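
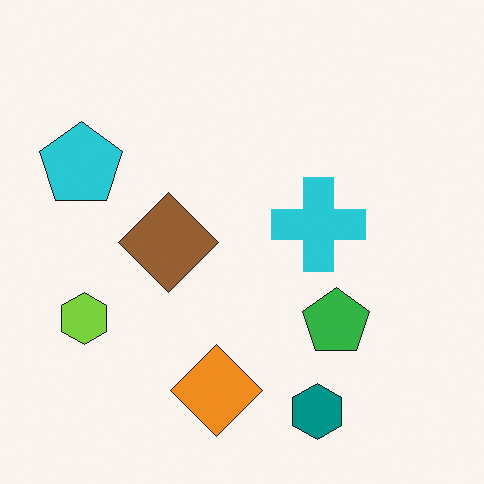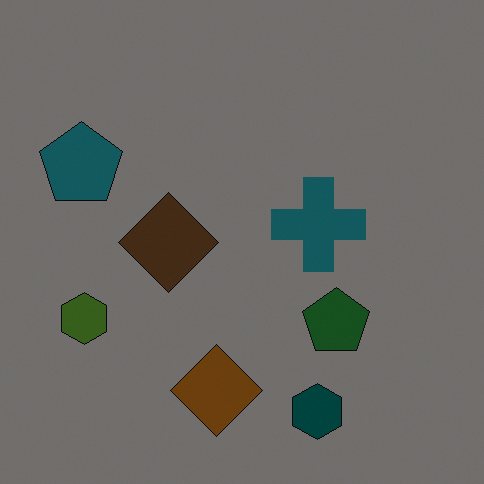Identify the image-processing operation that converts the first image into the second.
The transformation is: darkened a lot.

Every pixel — background and shapes alike — is uniformly darkened.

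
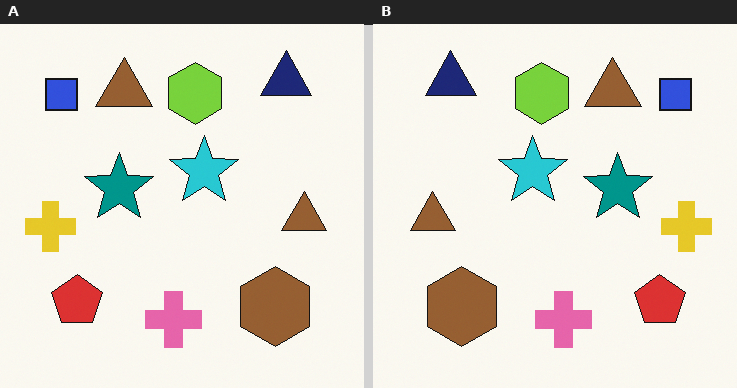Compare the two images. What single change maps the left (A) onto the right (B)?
The transformation is: flipped horizontally (left ↔ right).

The yellow cross is in the left of the left (A) image and the right of the right (B) — shapes on opposite sides of the vertical midline have swapped in a mirror flip.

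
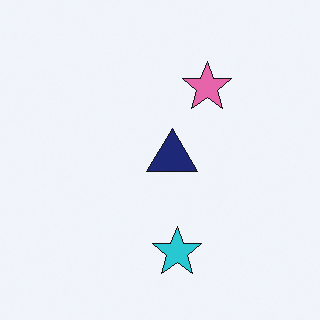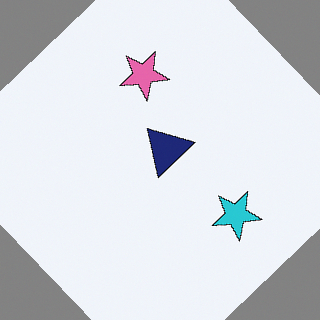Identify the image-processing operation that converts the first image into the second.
Rotated counter-clockwise by a large amount — several tens of degrees.

Every shape is tilted by the same angle and the image corners show triangular fill wedges — a whole-image rotation by a non-right angle.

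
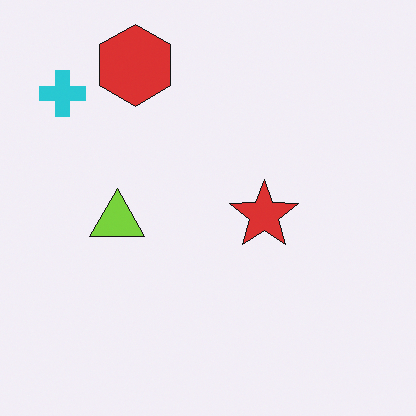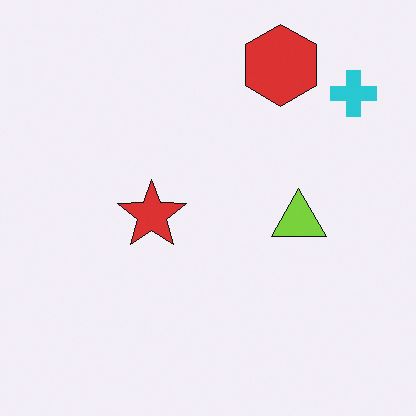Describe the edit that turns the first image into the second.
It was flipped horizontally (left ↔ right).

The cyan cross is in the top-left of the first image and the top-right of the second — shapes on opposite sides of the vertical midline have swapped in a mirror flip.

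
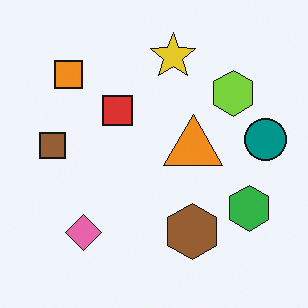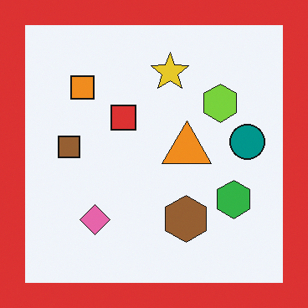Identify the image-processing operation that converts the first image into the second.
Framed with a red border.

A solid red frame runs around the edge of the second image, with the content slightly shrunk inside it.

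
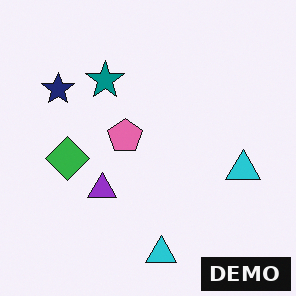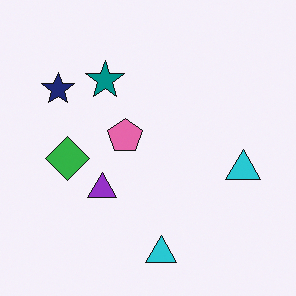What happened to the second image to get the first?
This is the original image watermarked with the text "DEMO" in the lower-right corner.

A dark label reading "DEMO" appears in the lower-right corner.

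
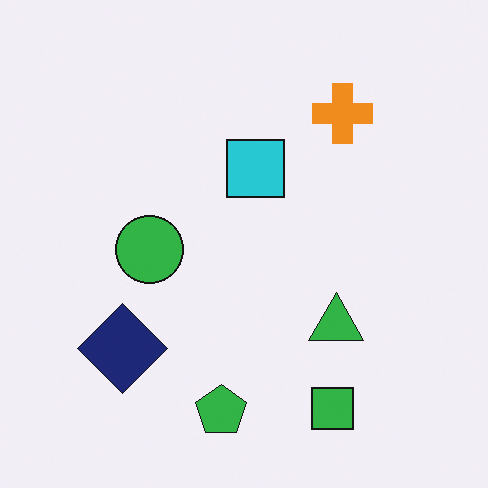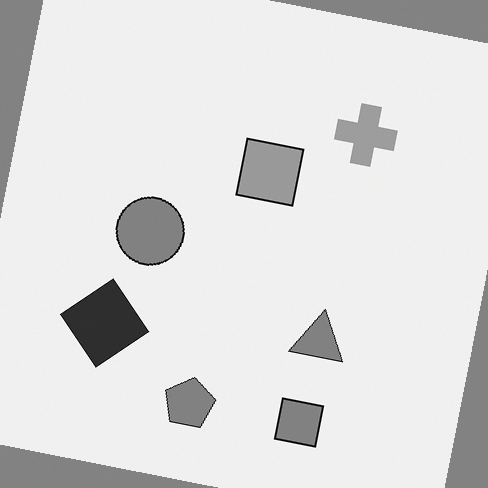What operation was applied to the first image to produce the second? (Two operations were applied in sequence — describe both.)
The transformation is: rotated clockwise by a few degrees, then converted to grayscale.

Every shape is tilted by the same angle and the image corners show triangular fill wedges — a whole-image rotation by a non-right angle. All color is removed — every shape is now a shade of grey.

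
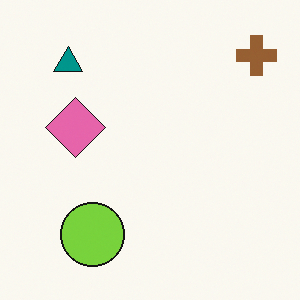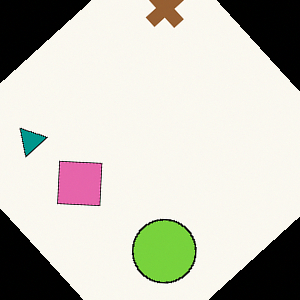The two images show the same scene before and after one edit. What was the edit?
The image was rotated counter-clockwise by a large amount — several tens of degrees.

Every shape is tilted by the same angle and the image corners show triangular fill wedges — a whole-image rotation by a non-right angle.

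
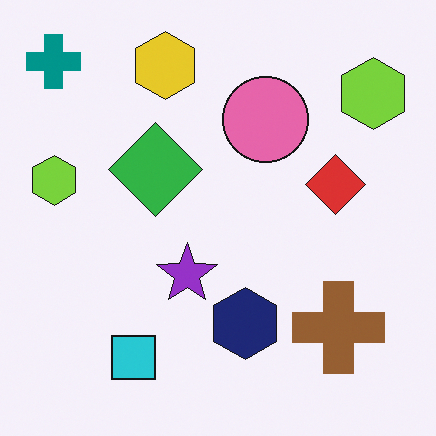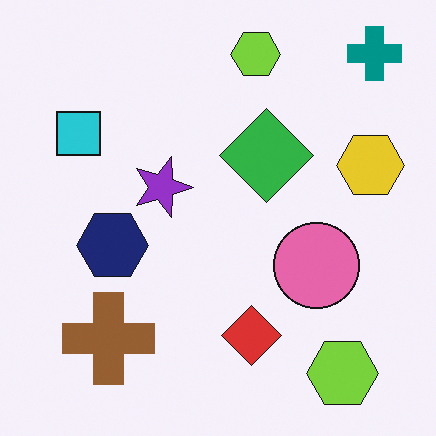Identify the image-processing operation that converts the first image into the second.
It was rotated 90° clockwise.

The teal cross sits in the top-left of the first image and the top-right of the second — consistent with a whole-image 90° clockwise rotation.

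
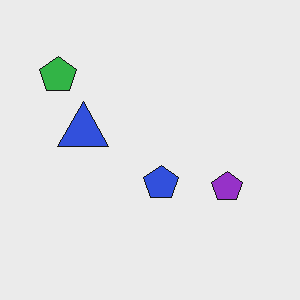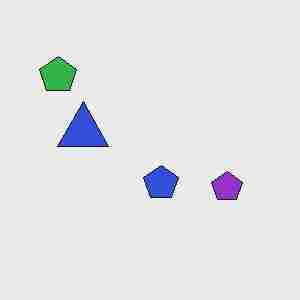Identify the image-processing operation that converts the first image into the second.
Degraded with heavy JPEG compression.

Blocky 8×8 compression artifacts appear around shape edges and the flat background shows ringing — characteristic JPEG degradation.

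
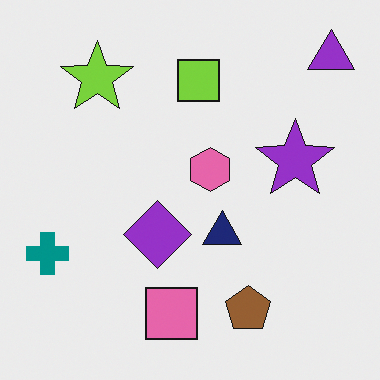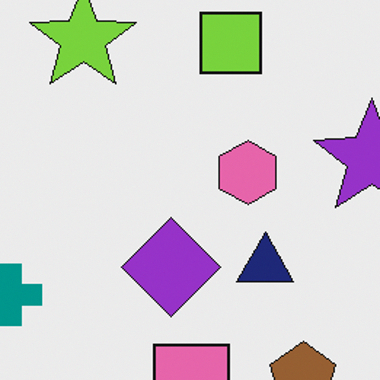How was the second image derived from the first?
The image was cropped slightly and scaled back up.

The visible shapes are larger and the field of view is narrower; shapes near the original edges may be partly or wholly outside the frame — a crop-and-rescale.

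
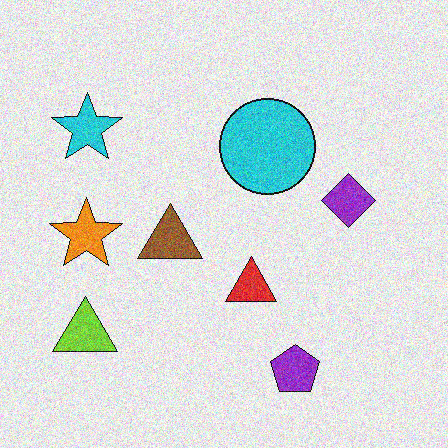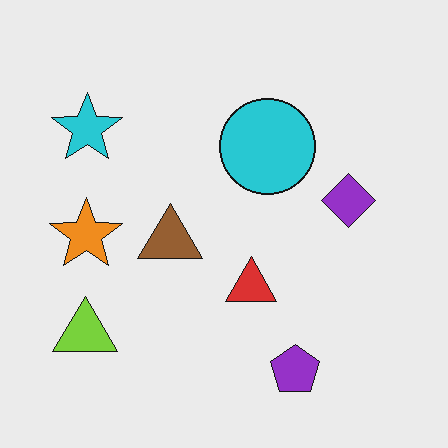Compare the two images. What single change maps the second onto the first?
It was degraded with visible gaussian noise.

Random speckle covers the whole image, including the flat background.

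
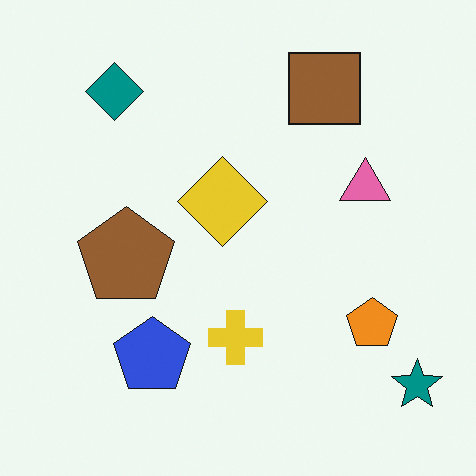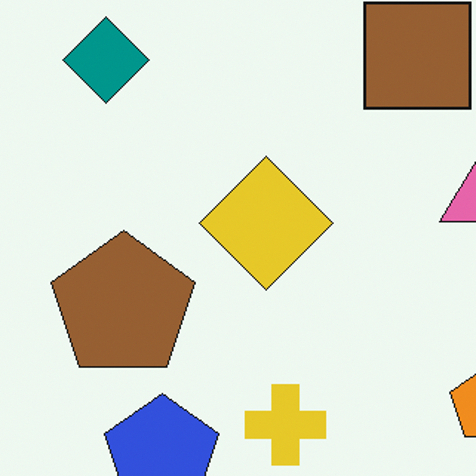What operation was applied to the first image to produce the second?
The second image is the first cropped to a modestly smaller region and rescaled.

The visible shapes are larger and the field of view is narrower; shapes near the original edges may be partly or wholly outside the frame — a crop-and-rescale.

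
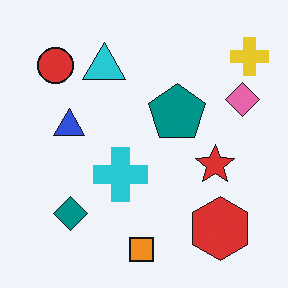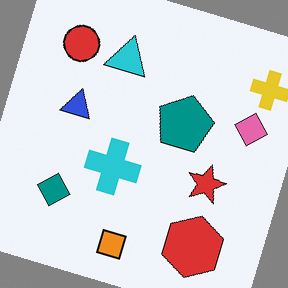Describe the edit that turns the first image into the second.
This is the original image rotated clockwise by a clearly visible amount.

Every shape is tilted by the same angle and the image corners show triangular fill wedges — a whole-image rotation by a non-right angle.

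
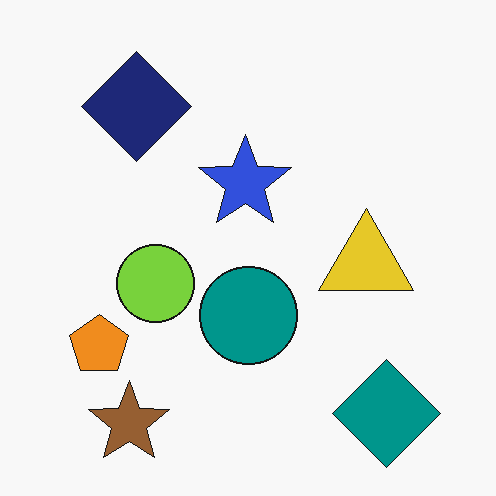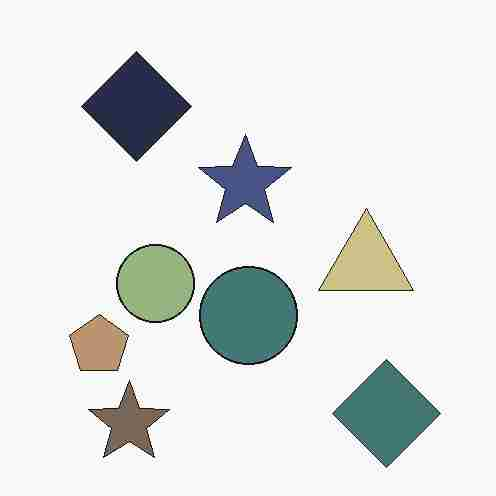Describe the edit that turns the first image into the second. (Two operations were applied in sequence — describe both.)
The transformation is: made much more muted (saturation change), then degraded with heavy JPEG compression.

All colors are more muted and greyish — a global saturation change. Blocky 8×8 compression artifacts appear around shape edges and the flat background shows ringing — characteristic JPEG degradation.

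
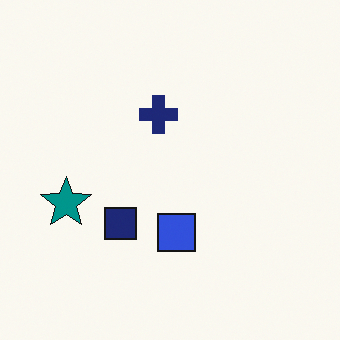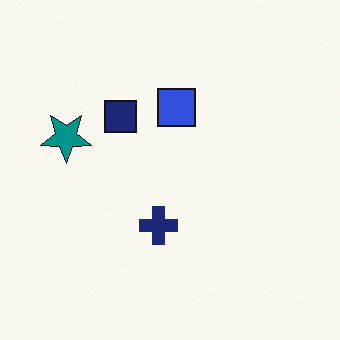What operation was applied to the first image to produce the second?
The transformation is: flipped vertically (top ↔ bottom).

The blue square is in the bottom of the first image and the top of the second — shapes on opposite sides of the horizontal midline have swapped in a mirror flip.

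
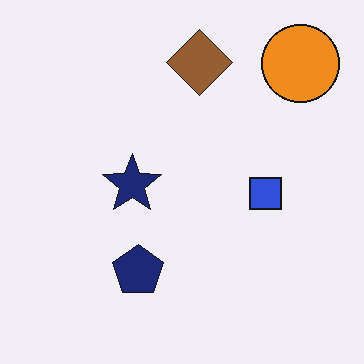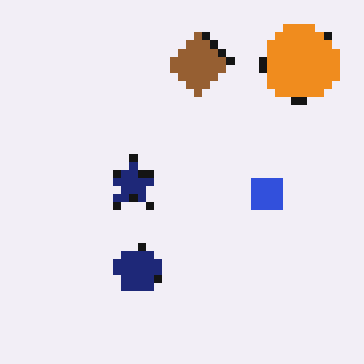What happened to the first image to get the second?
This is the original image pixelated into visible square blocks.

Shapes are reduced to large square blocks; fine edges and outlines are lost — a downscale-then-upscale (mosaic) effect.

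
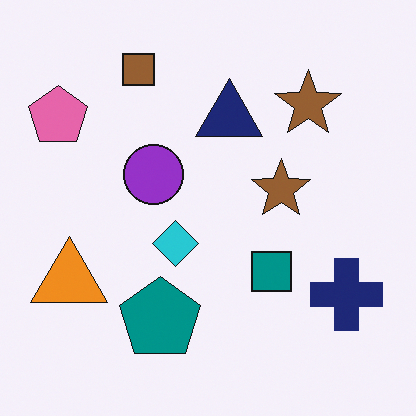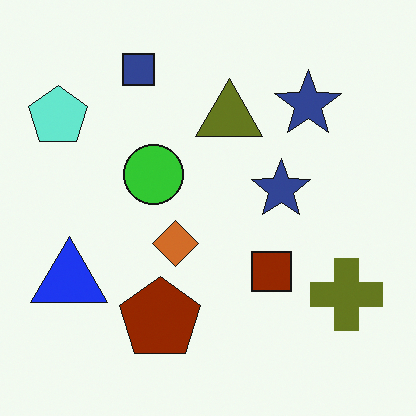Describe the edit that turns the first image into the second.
This is the original image hue-shifted by a large amount.

Every shape's color has rotated by the same amount around the hue wheel — a uniform hue shift.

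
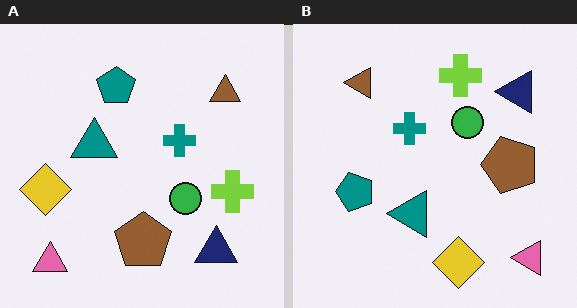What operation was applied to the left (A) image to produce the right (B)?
The right (B) image is the left (A) rotated 90° counter-clockwise.

The pink triangle sits in the bottom-left of the left (A) image and the bottom-right of the right (B) — consistent with a whole-image 90° counter-clockwise rotation.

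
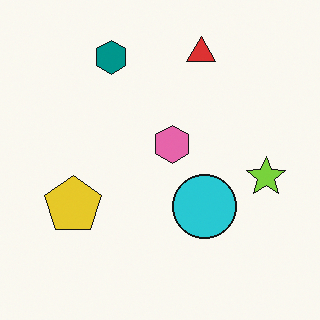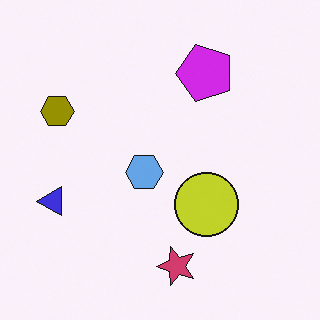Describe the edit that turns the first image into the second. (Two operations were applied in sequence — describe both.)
This is the original image hue-shifted through roughly half the color wheel, then transposed (reflected across the top-left ↔ bottom-right diagonal).

Every shape's color has rotated by the same amount around the hue wheel — a uniform hue shift. Shapes have swapped their row and column positions — what was in the top-right is now in the bottom-left — a diagonal reflection.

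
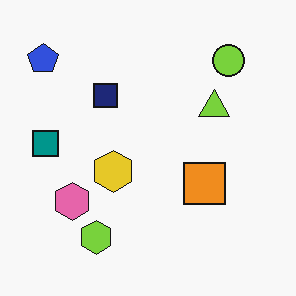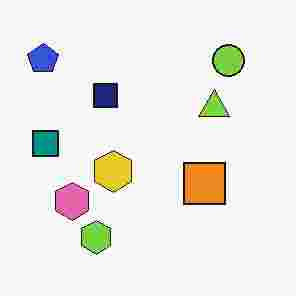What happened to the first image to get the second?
Degraded with heavy JPEG compression.

Blocky 8×8 compression artifacts appear around shape edges and the flat background shows ringing — characteristic JPEG degradation.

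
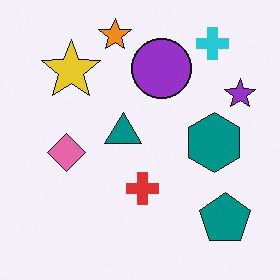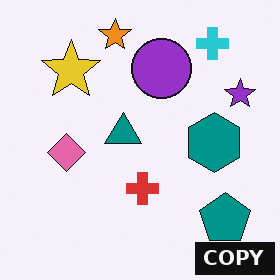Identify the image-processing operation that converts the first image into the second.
The second image is the first watermarked with the text "COPY" in the lower-right corner.

A dark label reading "COPY" appears in the lower-right corner.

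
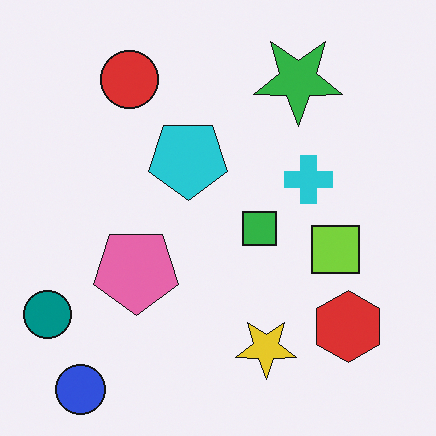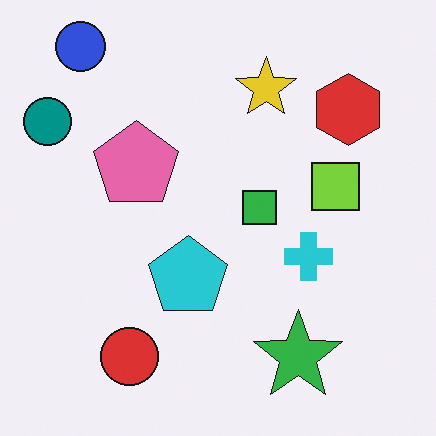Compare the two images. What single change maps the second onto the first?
The transformation is: flipped vertically (top ↔ bottom).

The blue circle is in the top-left of the second image and the bottom-left of the first — shapes on opposite sides of the horizontal midline have swapped in a mirror flip.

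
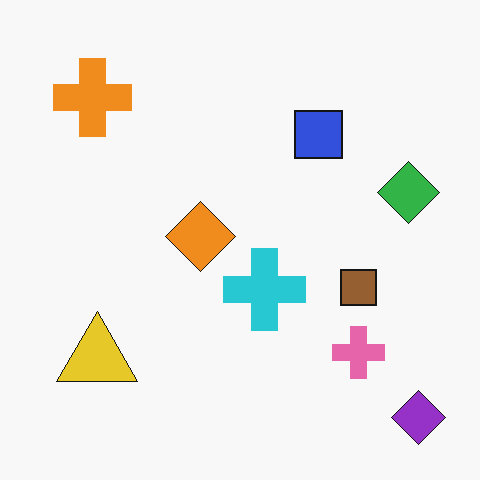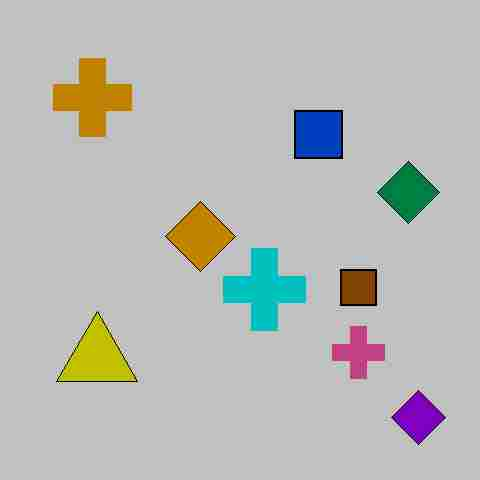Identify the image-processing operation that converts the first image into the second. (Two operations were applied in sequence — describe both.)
Aggressively posterized, then heavily JPEG-compressed with obvious blocking artifacts.

Each flat color has snapped to a coarser quantized level — most visibly, the near-white background has dropped to a flat grey. Blocky 8×8 compression artifacts appear around shape edges and the flat background shows ringing — characteristic JPEG degradation.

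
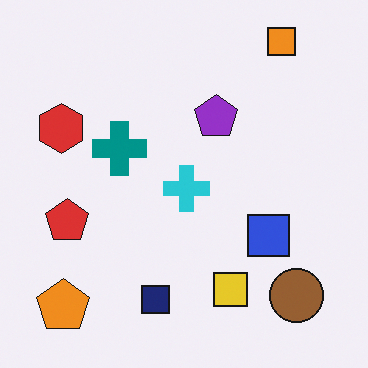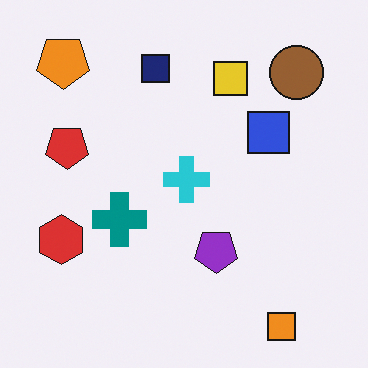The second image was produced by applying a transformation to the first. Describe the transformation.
Flipped vertically (top ↔ bottom).

The orange square is in the top-right of the first image and the bottom-right of the second — shapes on opposite sides of the horizontal midline have swapped in a mirror flip.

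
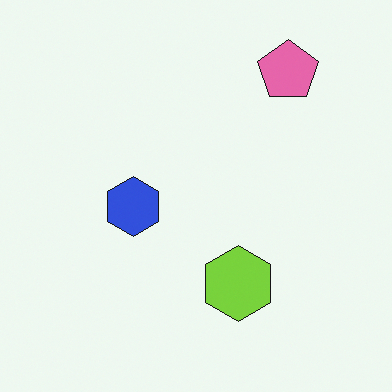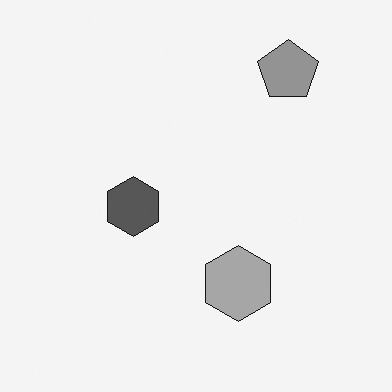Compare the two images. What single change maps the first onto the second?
The image was converted to grayscale.

All color is removed — every shape is now a shade of grey.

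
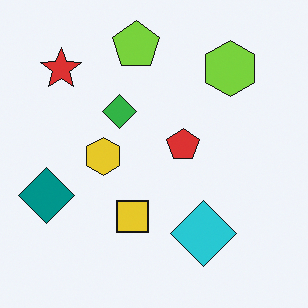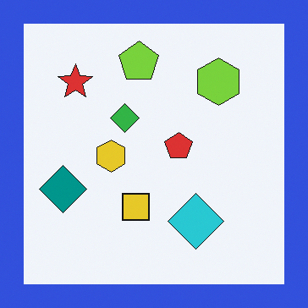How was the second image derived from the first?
Framed with a blue border.

A solid blue frame runs around the edge of the second image, with the content slightly shrunk inside it.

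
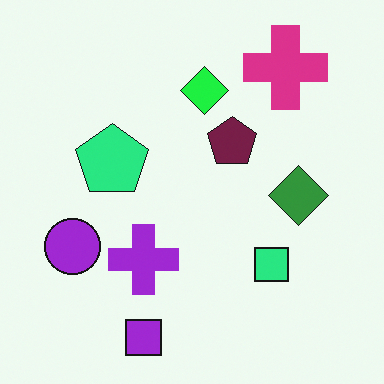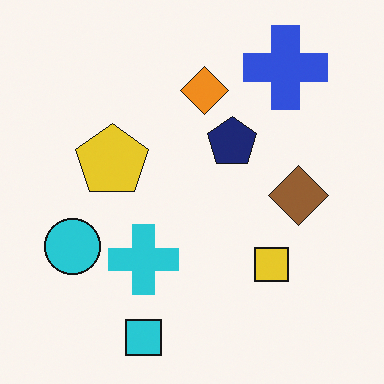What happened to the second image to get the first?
It was hue-shifted through roughly a third of the color wheel.

Every shape's color has rotated by the same amount around the hue wheel — a uniform hue shift.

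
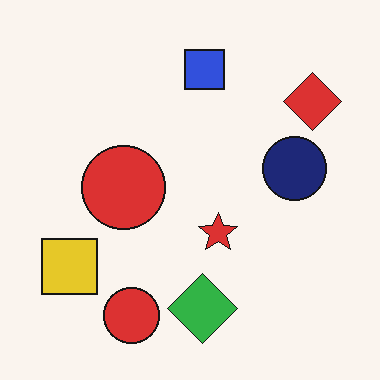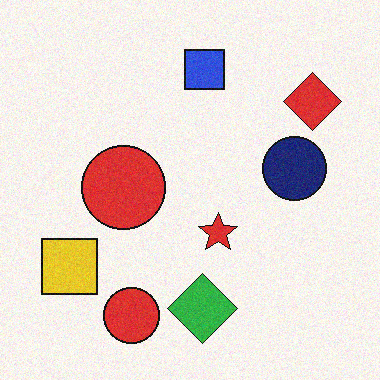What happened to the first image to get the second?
It was degraded with a light layer of grain.

Random speckle covers the whole image, including the flat background.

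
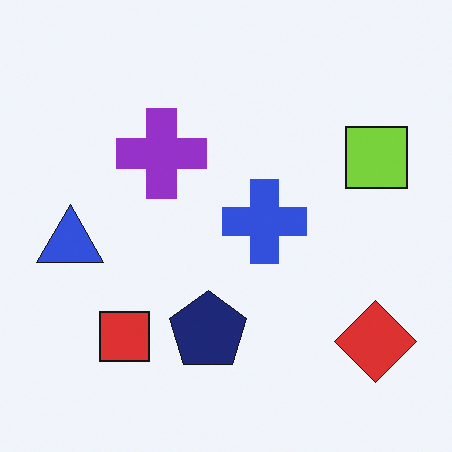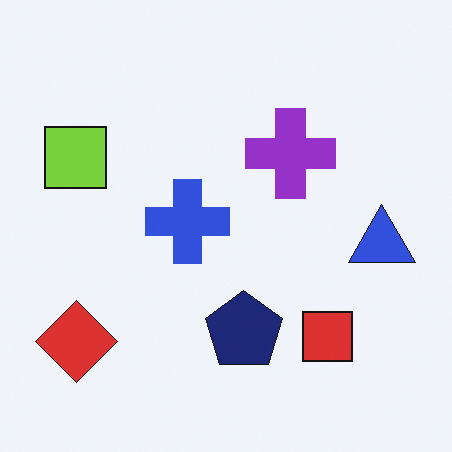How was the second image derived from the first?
The transformation is: flipped horizontally (left ↔ right).

The blue triangle is in the left of the first image and the right of the second — shapes on opposite sides of the vertical midline have swapped in a mirror flip.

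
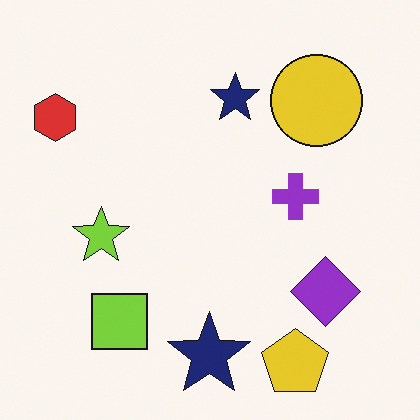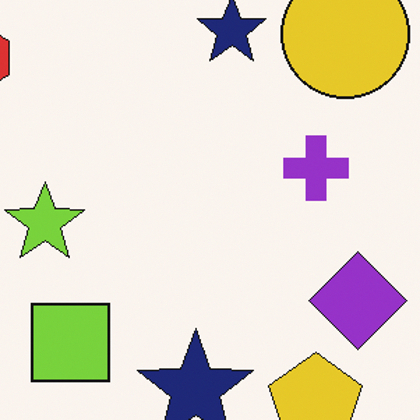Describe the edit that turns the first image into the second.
The image was cropped slightly and scaled back up.

The visible shapes are larger and the field of view is narrower; shapes near the original edges may be partly or wholly outside the frame — a crop-and-rescale.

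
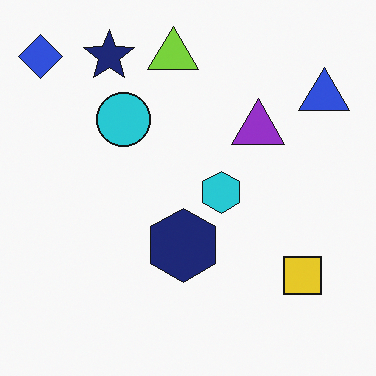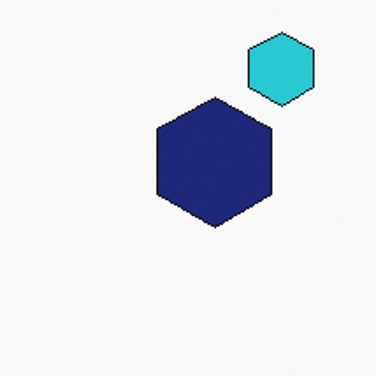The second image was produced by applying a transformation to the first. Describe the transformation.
Cropped to a noticeably smaller region and rescaled.

The visible shapes are larger and the field of view is narrower; shapes near the original edges may be partly or wholly outside the frame — a crop-and-rescale.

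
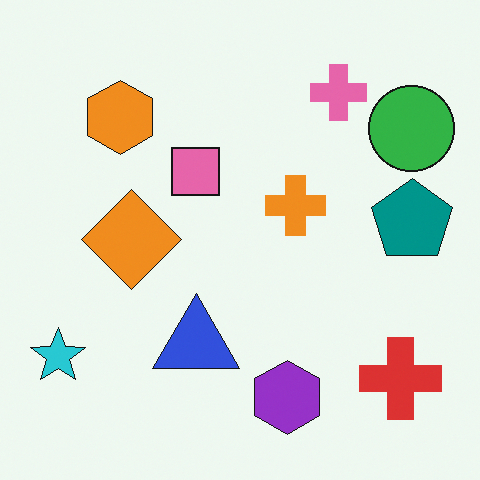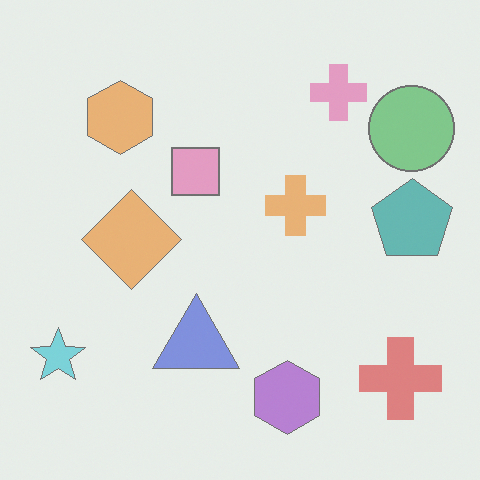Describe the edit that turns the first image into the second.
The second image is the first washed out (contrast reduced).

Tones are pushed toward mid-grey across the whole image — a global contrast change.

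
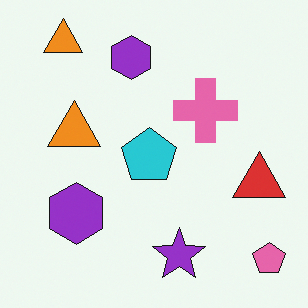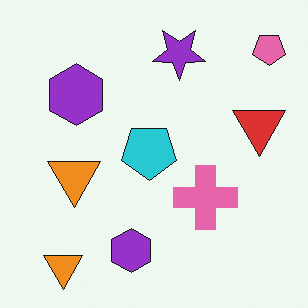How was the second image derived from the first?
The transformation is: flipped vertically (top ↔ bottom).

The pink pentagon is in the bottom-right of the first image and the top-right of the second — shapes on opposite sides of the horizontal midline have swapped in a mirror flip.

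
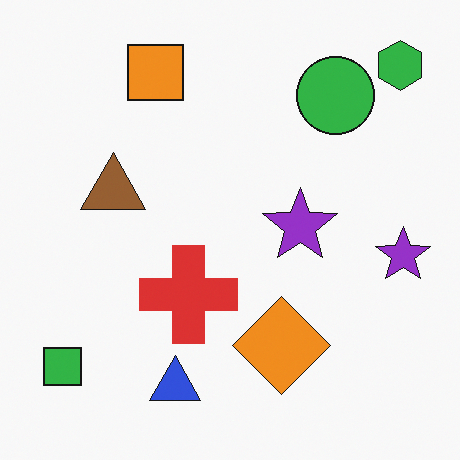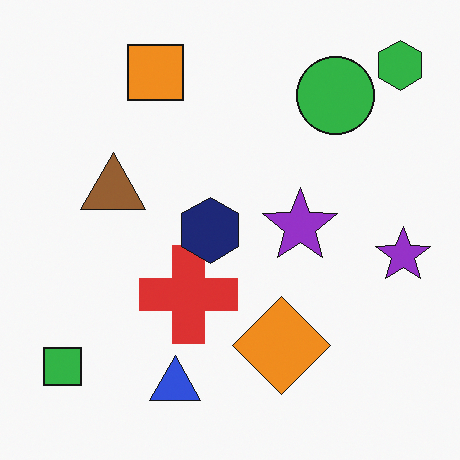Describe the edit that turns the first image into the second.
It was overlaid with an additional navy hexagon.

A navy hexagon appears in the second image that is absent from the first.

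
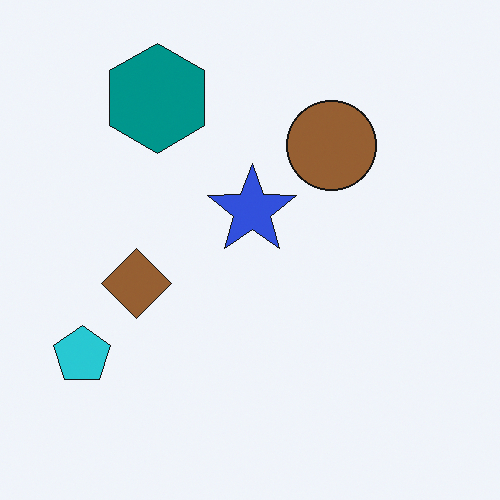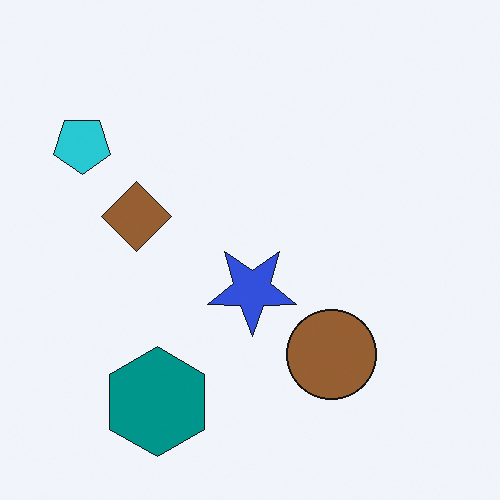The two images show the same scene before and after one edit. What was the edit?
The second image is the first flipped vertically (top ↔ bottom).

The teal hexagon is in the top-left of the first image and the bottom-left of the second — shapes on opposite sides of the horizontal midline have swapped in a mirror flip.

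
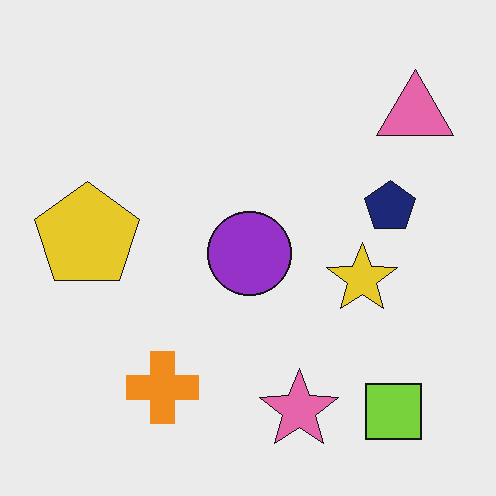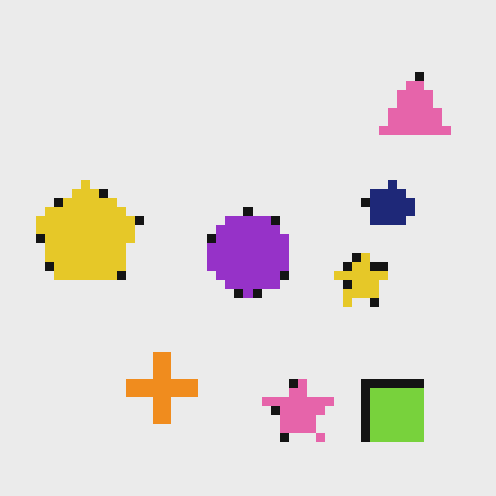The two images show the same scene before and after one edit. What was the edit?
The transformation is: heavily pixelated into large blocks.

Shapes are reduced to large square blocks; fine edges and outlines are lost — a downscale-then-upscale (mosaic) effect.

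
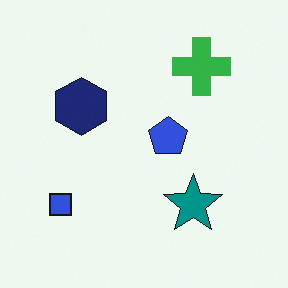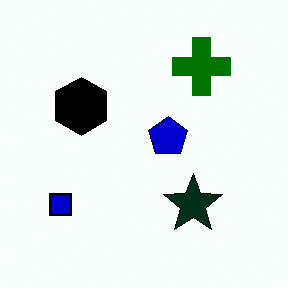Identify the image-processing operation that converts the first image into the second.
This is the original image given much higher contrast.

Tones are pushed away from mid-grey across the whole image — a global contrast change.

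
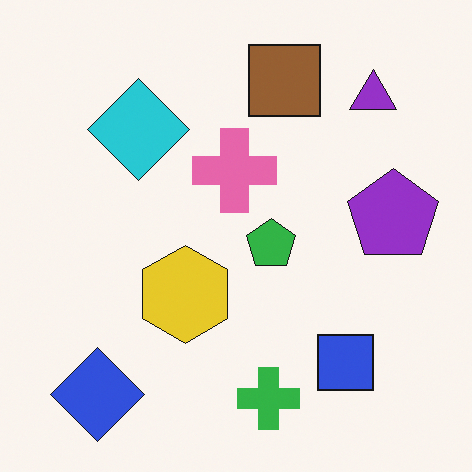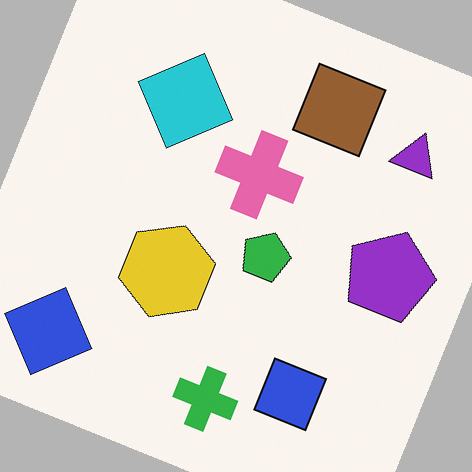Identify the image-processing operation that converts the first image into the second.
It was rotated clockwise by a moderate amount.

Every shape is tilted by the same angle and the image corners show triangular fill wedges — a whole-image rotation by a non-right angle.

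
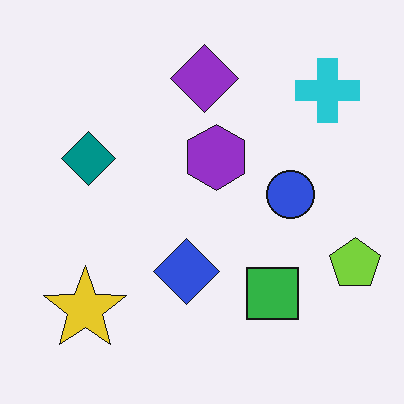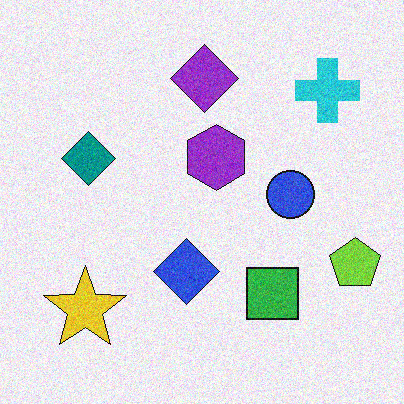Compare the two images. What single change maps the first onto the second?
The image was degraded with moderate additive noise.

Random speckle covers the whole image, including the flat background.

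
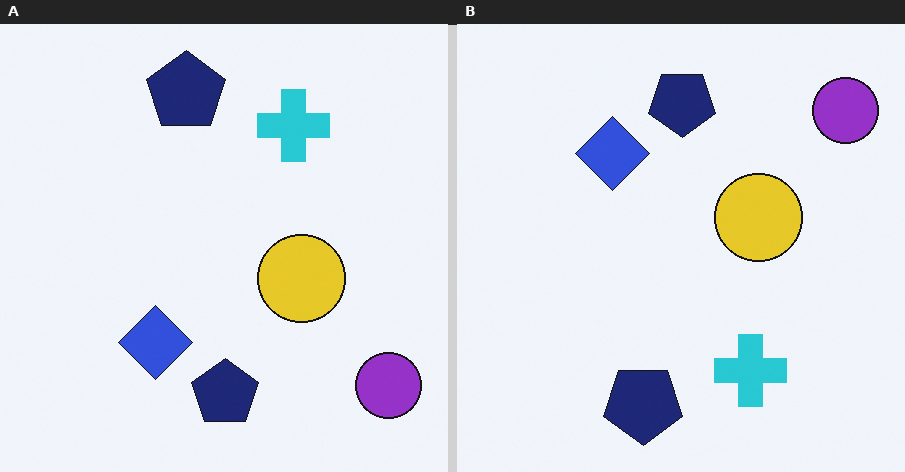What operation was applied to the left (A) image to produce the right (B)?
It was flipped vertically (top ↔ bottom).

The purple circle is in the bottom-right of the left (A) image and the top-right of the right (B) — shapes on opposite sides of the horizontal midline have swapped in a mirror flip.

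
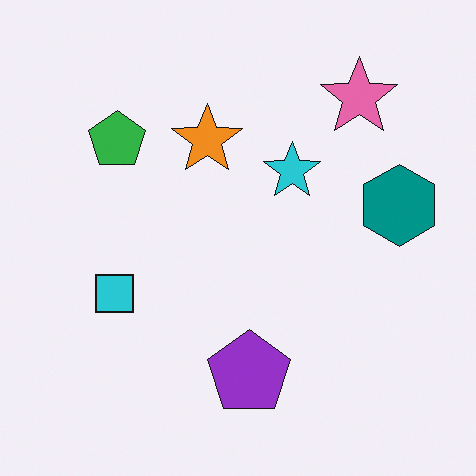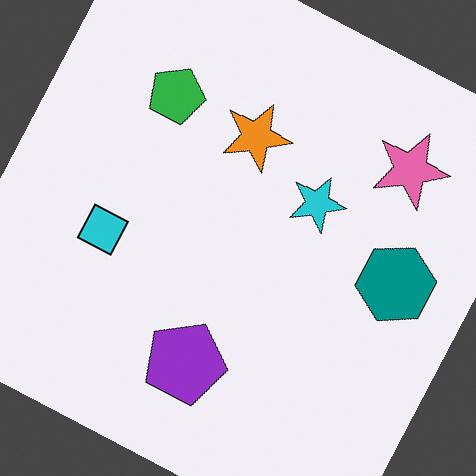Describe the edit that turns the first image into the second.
The second image is the first rotated clockwise by a moderate amount.

Every shape is tilted by the same angle and the image corners show triangular fill wedges — a whole-image rotation by a non-right angle.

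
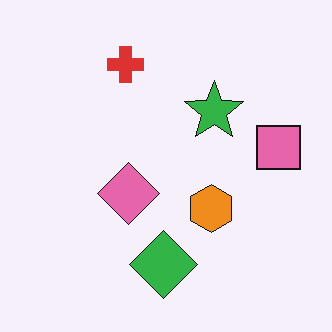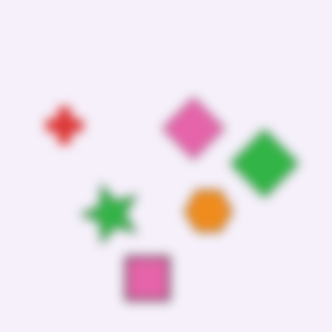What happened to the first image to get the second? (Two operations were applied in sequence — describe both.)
Strongly gaussian-blurred, then transposed (reflected across the top-left ↔ bottom-right diagonal).

Shape edges and outlines are uniformly softened across the whole image. Shapes have swapped their row and column positions — what was in the top-right is now in the bottom-left — a diagonal reflection.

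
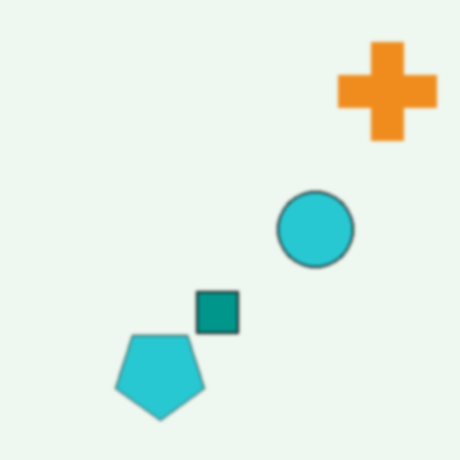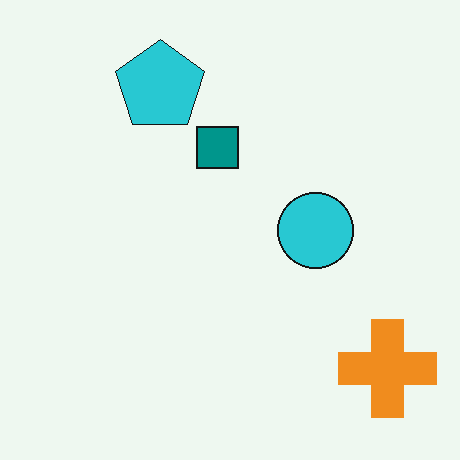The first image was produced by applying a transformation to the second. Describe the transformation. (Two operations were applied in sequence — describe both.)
The transformation is: flipped vertically (top ↔ bottom), then given a subtle gaussian blur.

The cyan pentagon is in the top of the second image and the bottom of the first — shapes on opposite sides of the horizontal midline have swapped in a mirror flip. Shape edges and outlines are uniformly softened across the whole image.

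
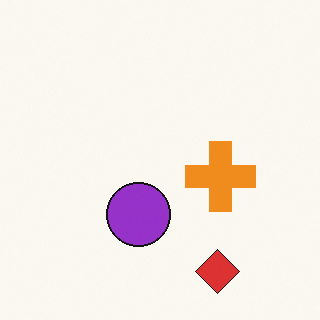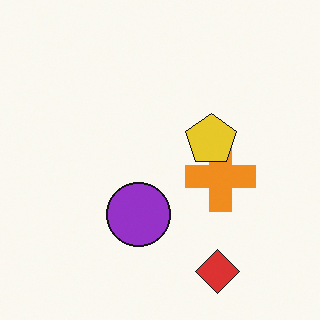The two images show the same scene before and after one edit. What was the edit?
The second image is the first overlaid with an additional yellow pentagon.

A yellow pentagon appears in the second image that is absent from the first.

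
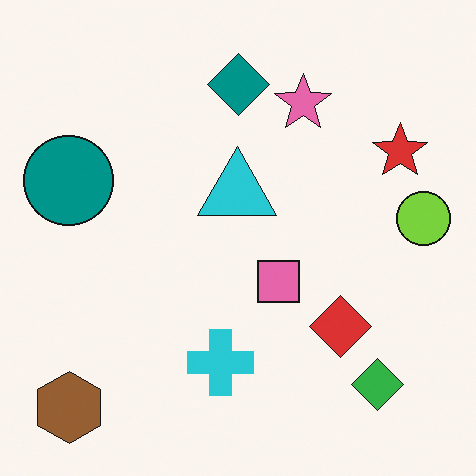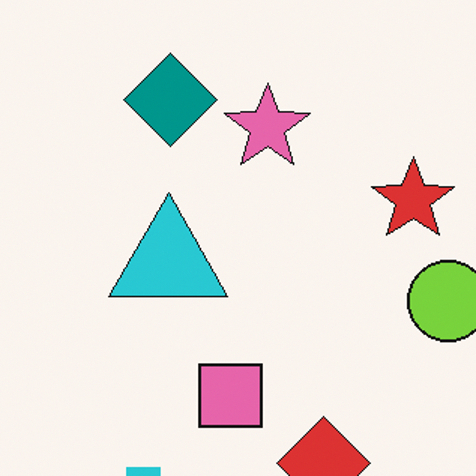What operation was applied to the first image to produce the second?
It was cropped slightly and scaled back up.

The visible shapes are larger and the field of view is narrower; shapes near the original edges may be partly or wholly outside the frame — a crop-and-rescale.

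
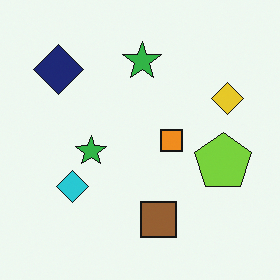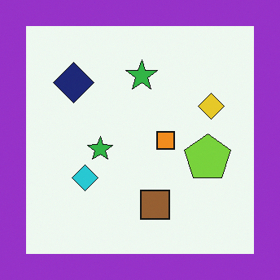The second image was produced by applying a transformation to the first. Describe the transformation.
The transformation is: framed with a purple border.

A solid purple frame runs around the edge of the second image, with the content slightly shrunk inside it.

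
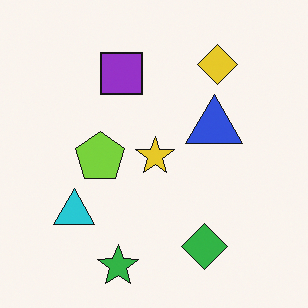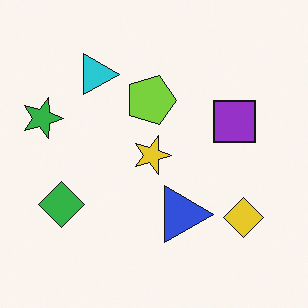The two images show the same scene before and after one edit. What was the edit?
The transformation is: rotated 90° clockwise.

The green star sits in the bottom of the first image and the left of the second — consistent with a whole-image 90° clockwise rotation.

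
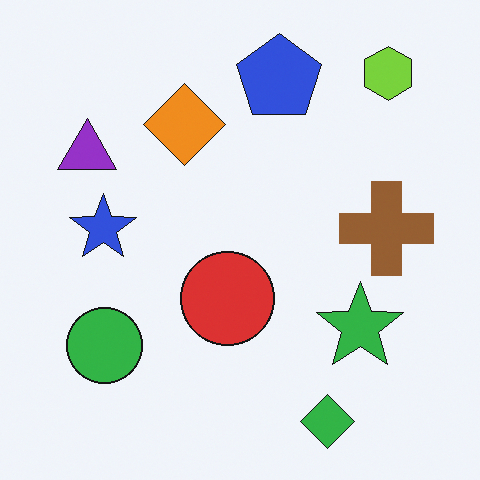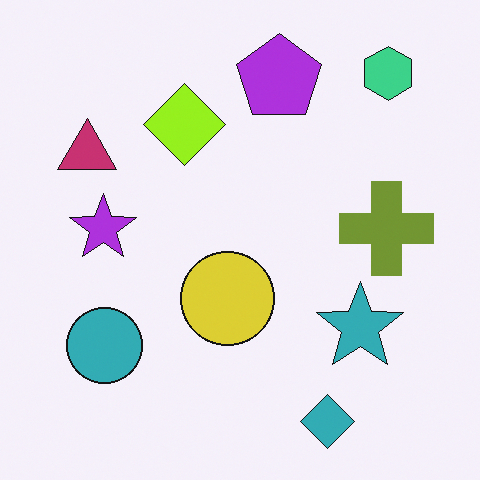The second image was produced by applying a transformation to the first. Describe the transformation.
The transformation is: hue-shifted slightly.

Every shape's color has rotated by the same amount around the hue wheel — a uniform hue shift.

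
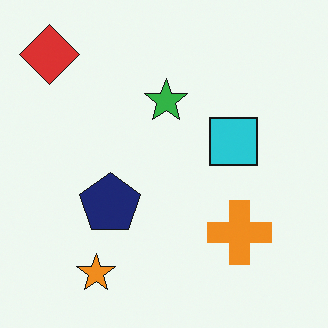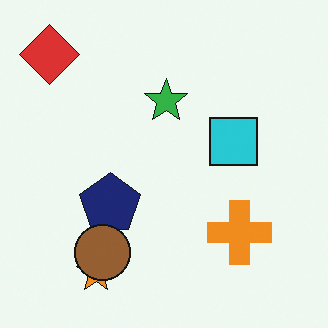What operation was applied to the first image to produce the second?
The second image is the first overlaid with an additional brown circle.

A brown circle appears in the second image that is absent from the first.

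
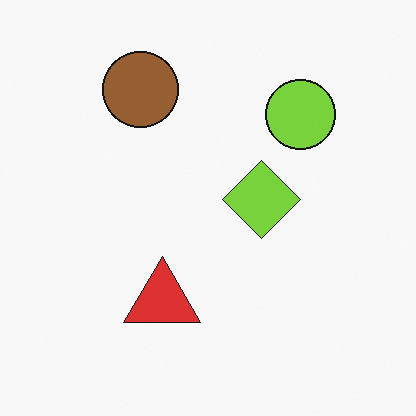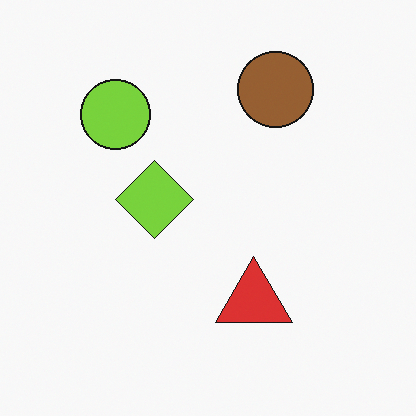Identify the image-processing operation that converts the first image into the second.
Flipped horizontally (left ↔ right).

The lime circle is in the top-right of the first image and the top-left of the second — shapes on opposite sides of the vertical midline have swapped in a mirror flip.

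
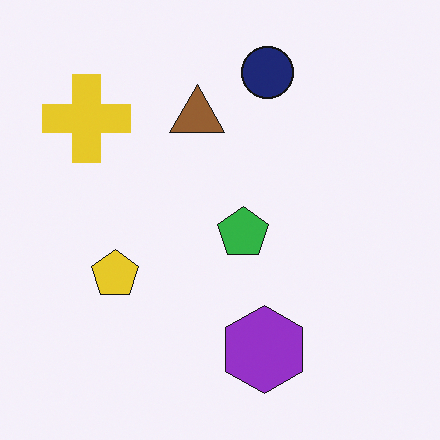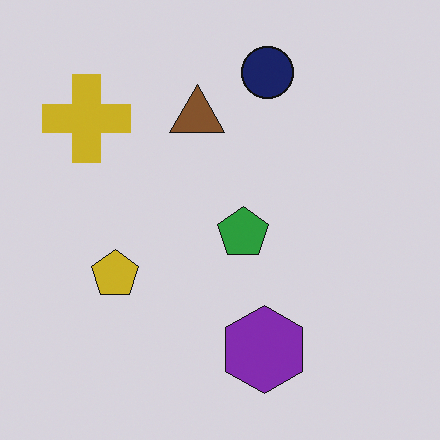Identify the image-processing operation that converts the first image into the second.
It was darkened a little.

Every pixel — background and shapes alike — is uniformly darkened.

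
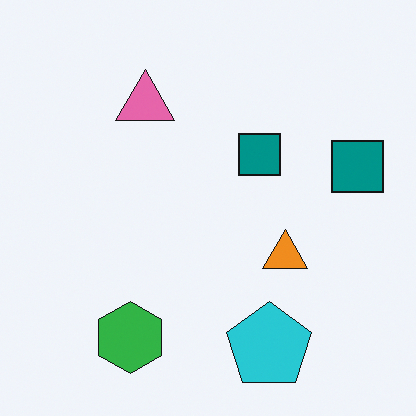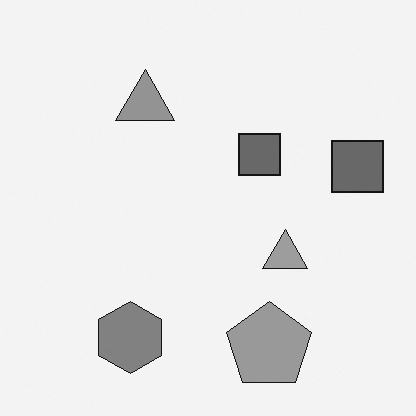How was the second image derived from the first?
Converted to grayscale.

All color is removed — every shape is now a shade of grey.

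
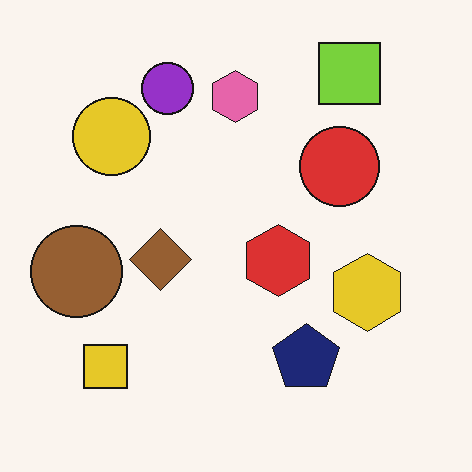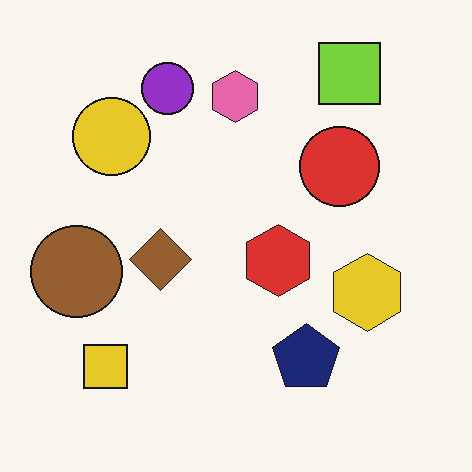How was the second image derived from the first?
Given moderate JPEG compression.

Blocky 8×8 compression artifacts appear around shape edges and the flat background shows ringing — characteristic JPEG degradation.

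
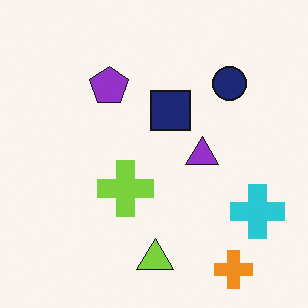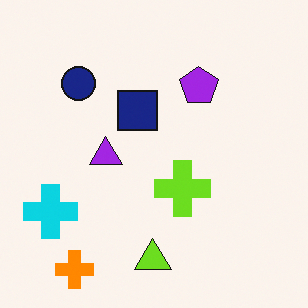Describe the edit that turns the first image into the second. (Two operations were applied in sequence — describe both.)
The second image is the first slightly oversaturated, then flipped horizontally (left ↔ right).

All colors are more vivid — a global saturation change. The cyan cross is in the bottom-right of the first image and the bottom-left of the second — shapes on opposite sides of the vertical midline have swapped in a mirror flip.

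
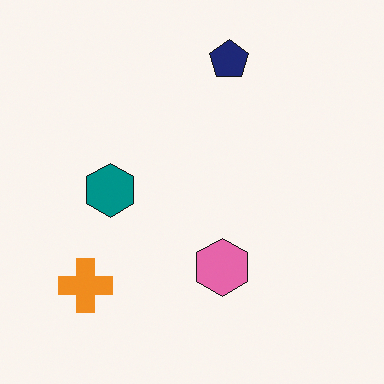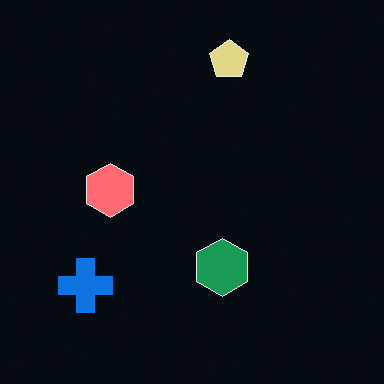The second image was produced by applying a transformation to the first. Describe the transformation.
It was color-inverted (negative).

The light background has become dark and every shape's color is its complement — a photographic negative.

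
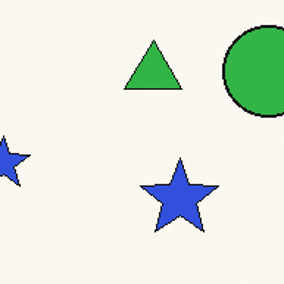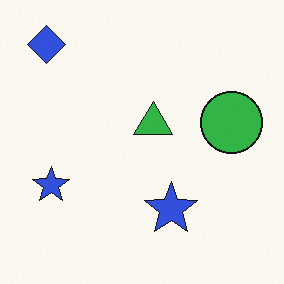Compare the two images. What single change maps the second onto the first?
The transformation is: cropped slightly and scaled back up.

The visible shapes are larger and the field of view is narrower; shapes near the original edges may be partly or wholly outside the frame — a crop-and-rescale.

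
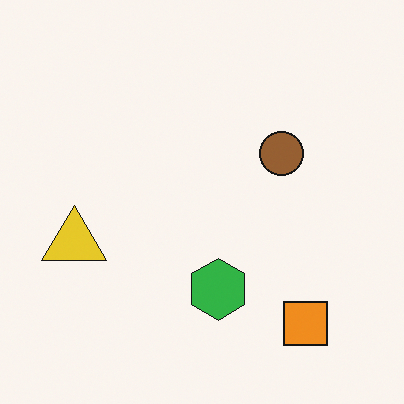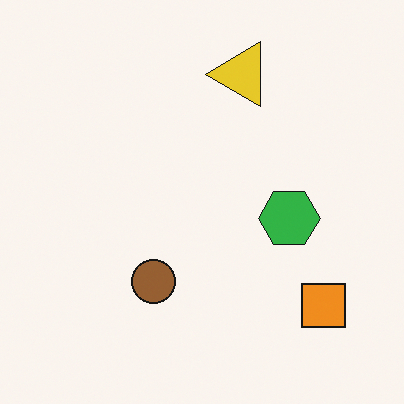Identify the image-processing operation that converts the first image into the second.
The transformation is: transposed (reflected across the top-left ↔ bottom-right diagonal).

Shapes have swapped their row and column positions — what was in the top-right is now in the bottom-left — a diagonal reflection.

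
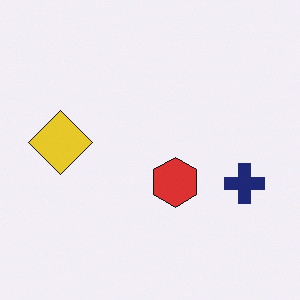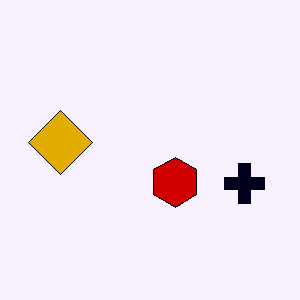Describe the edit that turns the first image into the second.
This is the original image boosted in contrast.

Tones are pushed away from mid-grey across the whole image — a global contrast change.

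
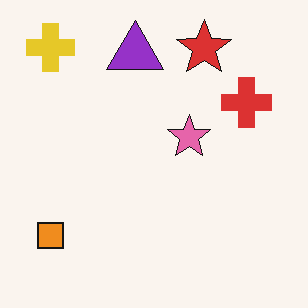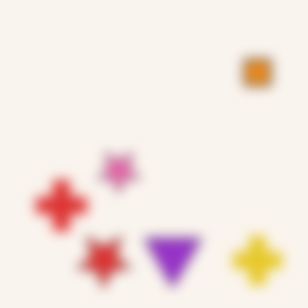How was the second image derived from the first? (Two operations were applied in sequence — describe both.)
Rotated 180°, then strongly gaussian-blurred.

The yellow cross sits in the top-left of the first image and the bottom-right of the second — consistent with a whole-image 180° rotation. Shape edges and outlines are uniformly softened across the whole image.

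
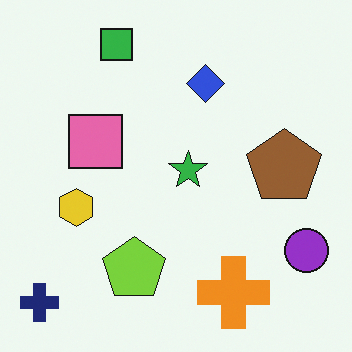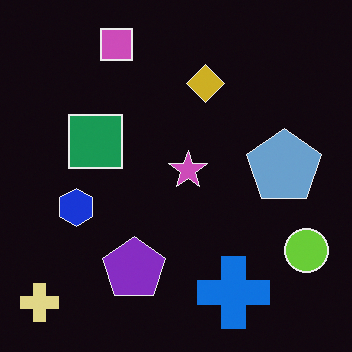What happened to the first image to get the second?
Color-inverted (negative).

The light background has become dark and every shape's color is its complement — a photographic negative.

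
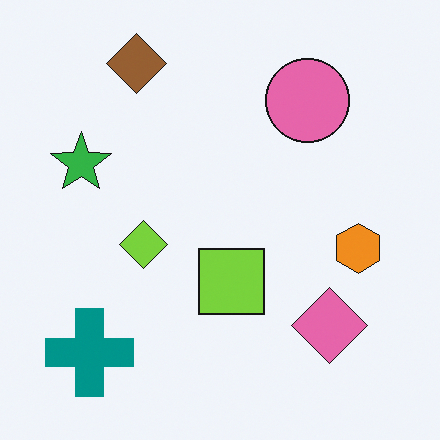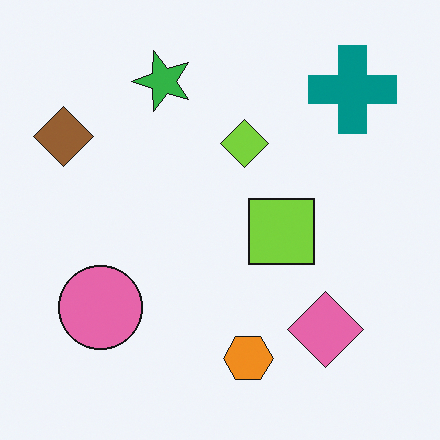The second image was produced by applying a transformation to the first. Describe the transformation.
It was transposed (reflected across the top-left ↔ bottom-right diagonal).

Shapes have swapped their row and column positions — what was in the top-right is now in the bottom-left — a diagonal reflection.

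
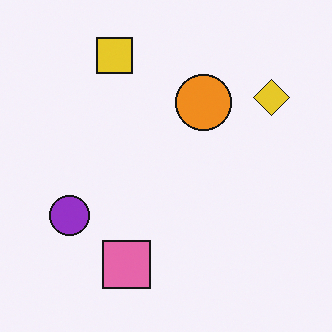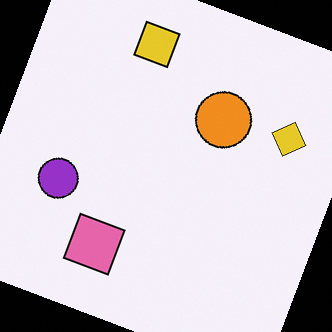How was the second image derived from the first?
Rotated clockwise by a clearly visible amount.

Every shape is tilted by the same angle and the image corners show triangular fill wedges — a whole-image rotation by a non-right angle.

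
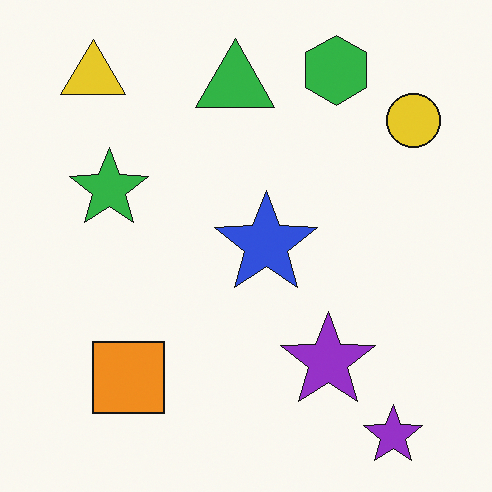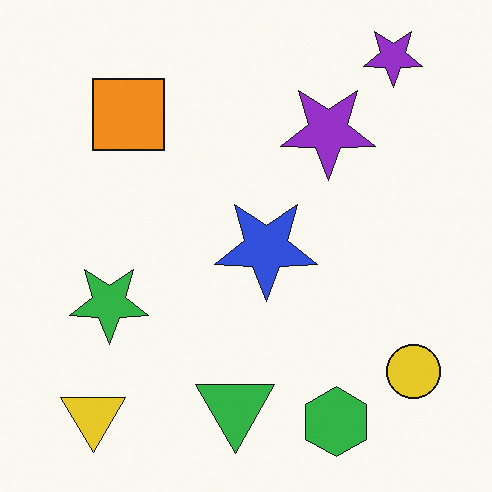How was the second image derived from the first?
This is the original image flipped vertically (top ↔ bottom).

The green hexagon is in the top-right of the first image and the bottom-right of the second — shapes on opposite sides of the horizontal midline have swapped in a mirror flip.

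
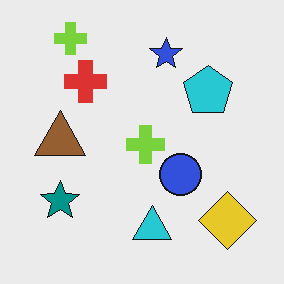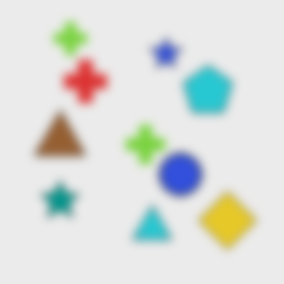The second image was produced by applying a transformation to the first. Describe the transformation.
This is the original image moderately blurred.

Shape edges and outlines are uniformly softened across the whole image.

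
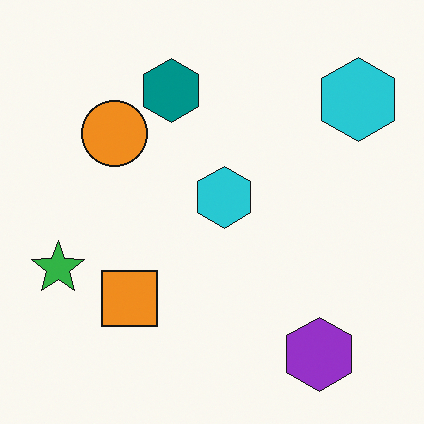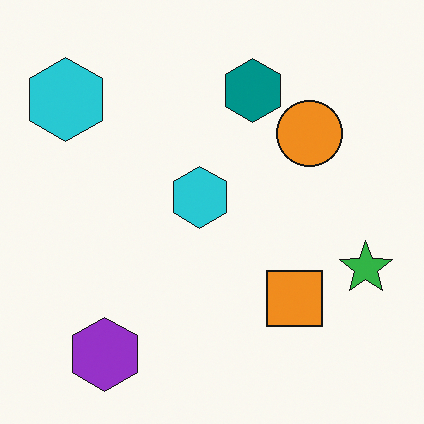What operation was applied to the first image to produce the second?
This is the original image flipped horizontally (left ↔ right).

The green star is in the left of the first image and the right of the second — shapes on opposite sides of the vertical midline have swapped in a mirror flip.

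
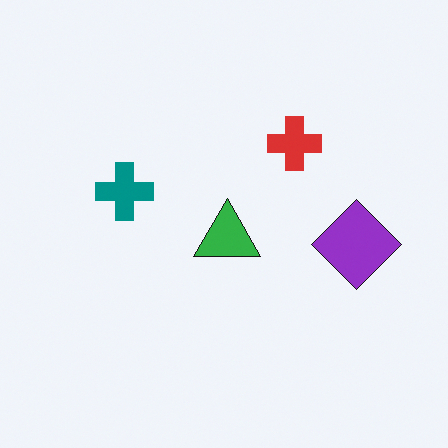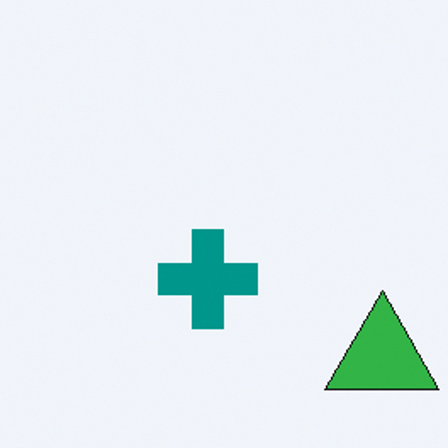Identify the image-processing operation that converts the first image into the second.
It was cropped tightly and scaled back up.

The visible shapes are larger and the field of view is narrower; shapes near the original edges may be partly or wholly outside the frame — a crop-and-rescale.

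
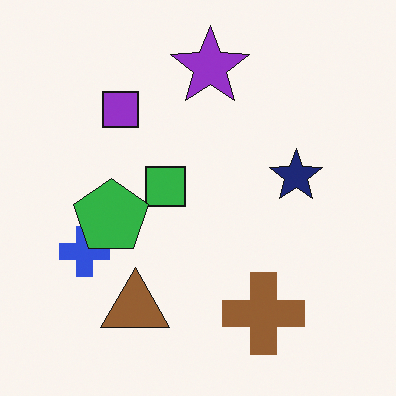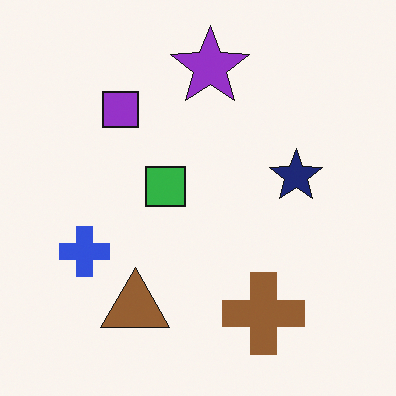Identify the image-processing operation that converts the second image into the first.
The transformation is: overlaid with an additional green pentagon.

A green pentagon appears in the first image that is absent from the second.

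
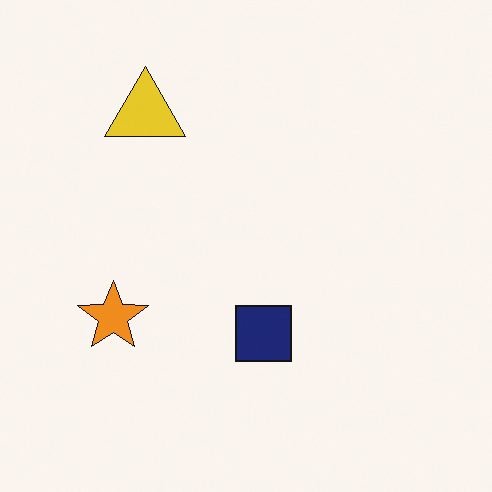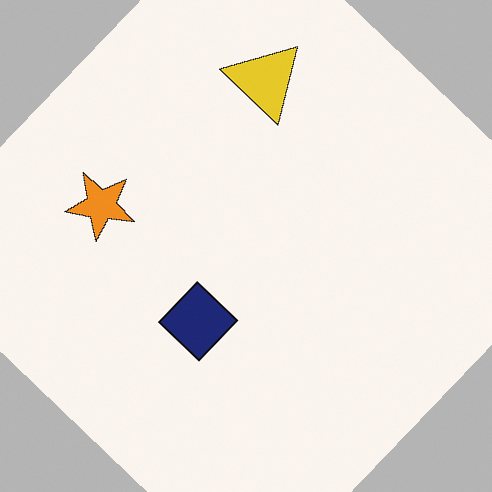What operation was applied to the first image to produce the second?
The image was rotated clockwise by a large amount — several tens of degrees.

Every shape is tilted by the same angle and the image corners show triangular fill wedges — a whole-image rotation by a non-right angle.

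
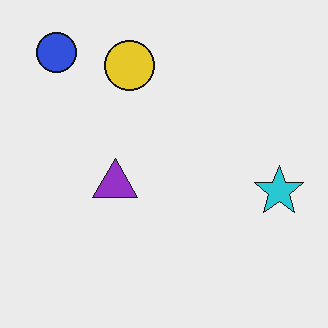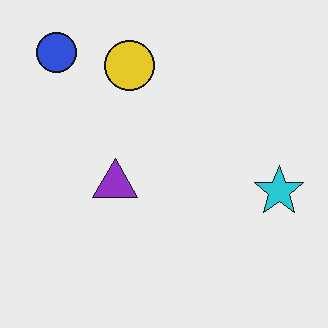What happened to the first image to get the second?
Given moderate JPEG compression.

Blocky 8×8 compression artifacts appear around shape edges and the flat background shows ringing — characteristic JPEG degradation.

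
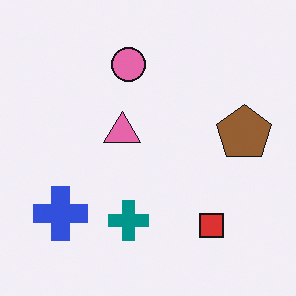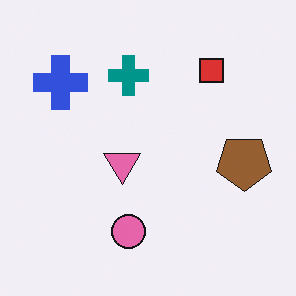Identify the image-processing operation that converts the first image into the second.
The image was flipped vertically (top ↔ bottom).

The pink circle is in the top of the first image and the bottom of the second — shapes on opposite sides of the horizontal midline have swapped in a mirror flip.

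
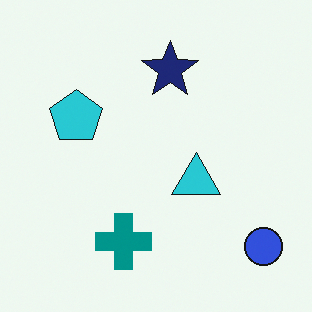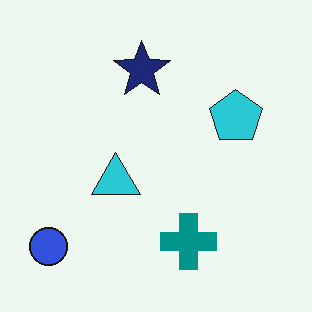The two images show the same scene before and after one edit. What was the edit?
The second image is the first flipped horizontally (left ↔ right).

The blue circle is in the bottom-right of the first image and the bottom-left of the second — shapes on opposite sides of the vertical midline have swapped in a mirror flip.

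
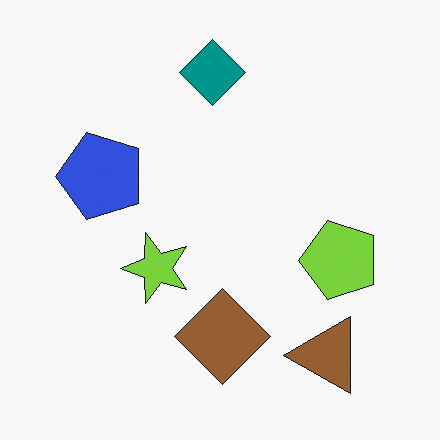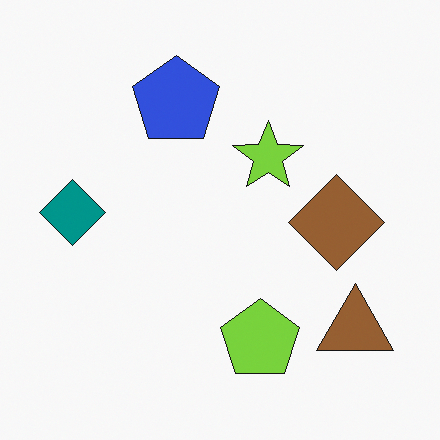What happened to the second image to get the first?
It was transposed (reflected across the top-left ↔ bottom-right diagonal).

Shapes have swapped their row and column positions — what was in the top-right is now in the bottom-left — a diagonal reflection.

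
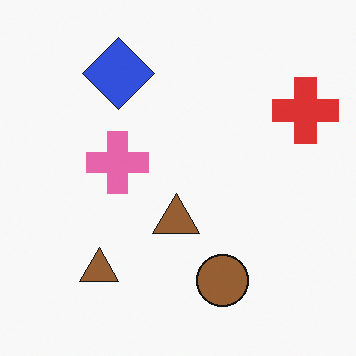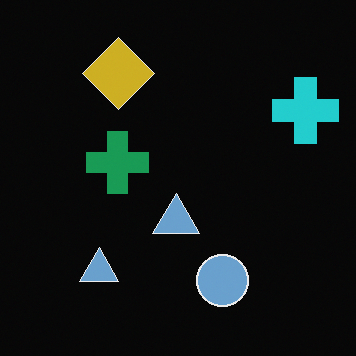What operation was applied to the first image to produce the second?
The transformation is: color-inverted (negative).

The light background has become dark and every shape's color is its complement — a photographic negative.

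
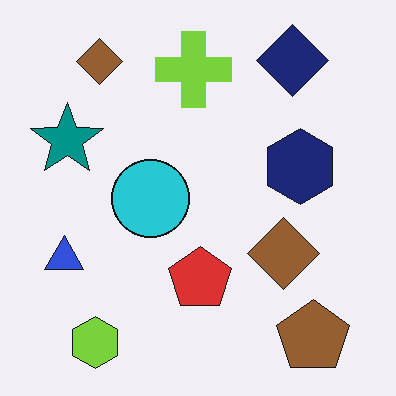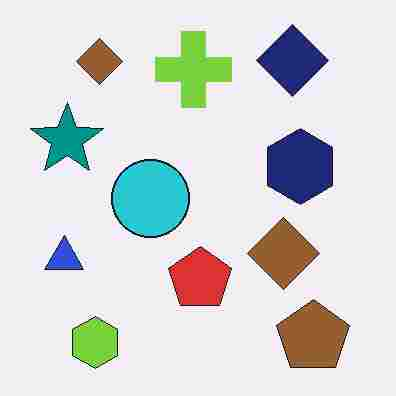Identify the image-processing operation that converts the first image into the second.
The transformation is: degraded with heavy JPEG compression.

Blocky 8×8 compression artifacts appear around shape edges and the flat background shows ringing — characteristic JPEG degradation.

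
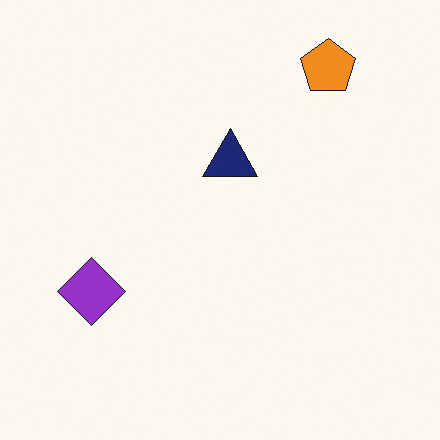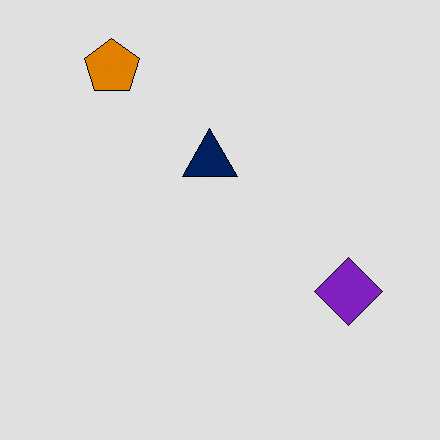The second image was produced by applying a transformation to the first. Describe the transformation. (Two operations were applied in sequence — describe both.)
The image was flipped horizontally (left ↔ right), then moderately posterized.

The purple diamond is in the left of the first image and the right of the second — shapes on opposite sides of the vertical midline have swapped in a mirror flip. Each flat color has snapped to a coarser quantized level — most visibly, the near-white background has dropped to a flat grey.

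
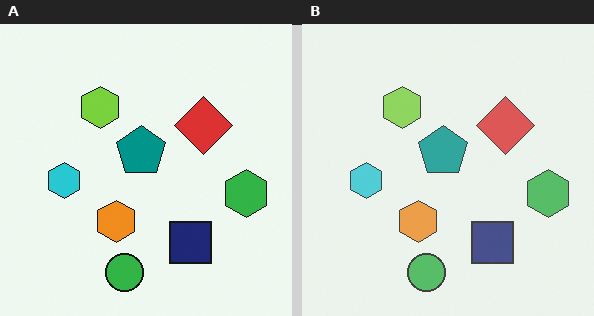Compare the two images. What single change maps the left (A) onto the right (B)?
The right (B) image is the left (A) given slightly reduced contrast.

Tones are pushed toward mid-grey across the whole image — a global contrast change.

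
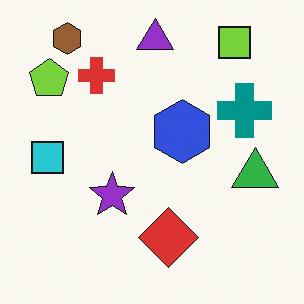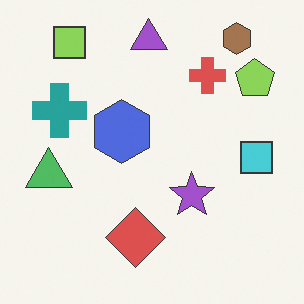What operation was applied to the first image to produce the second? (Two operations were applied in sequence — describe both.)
The second image is the first flipped horizontally (left ↔ right), then given slightly reduced contrast.

The cyan square is in the left of the first image and the right of the second — shapes on opposite sides of the vertical midline have swapped in a mirror flip. Tones are pushed toward mid-grey across the whole image — a global contrast change.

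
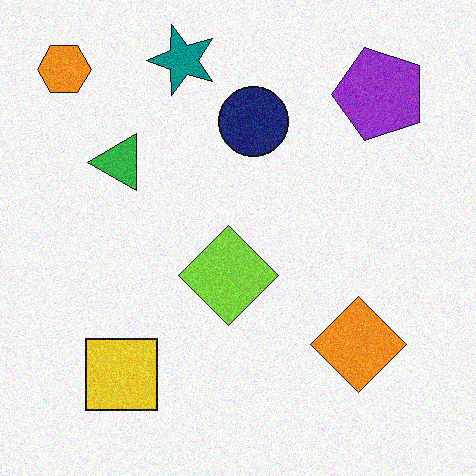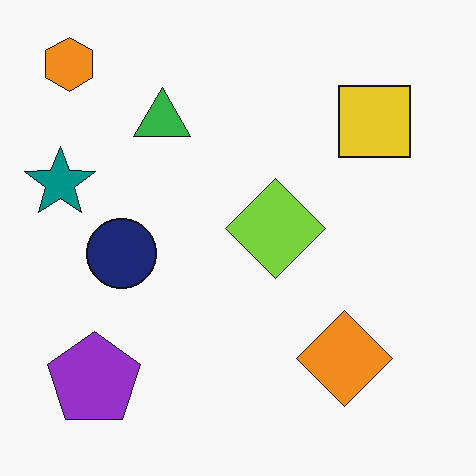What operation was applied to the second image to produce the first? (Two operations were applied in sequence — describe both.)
The first image is the second degraded with moderate additive noise, then transposed (reflected across the top-left ↔ bottom-right diagonal).

Random speckle covers the whole image, including the flat background. Shapes have swapped their row and column positions — what was in the top-right is now in the bottom-left — a diagonal reflection.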